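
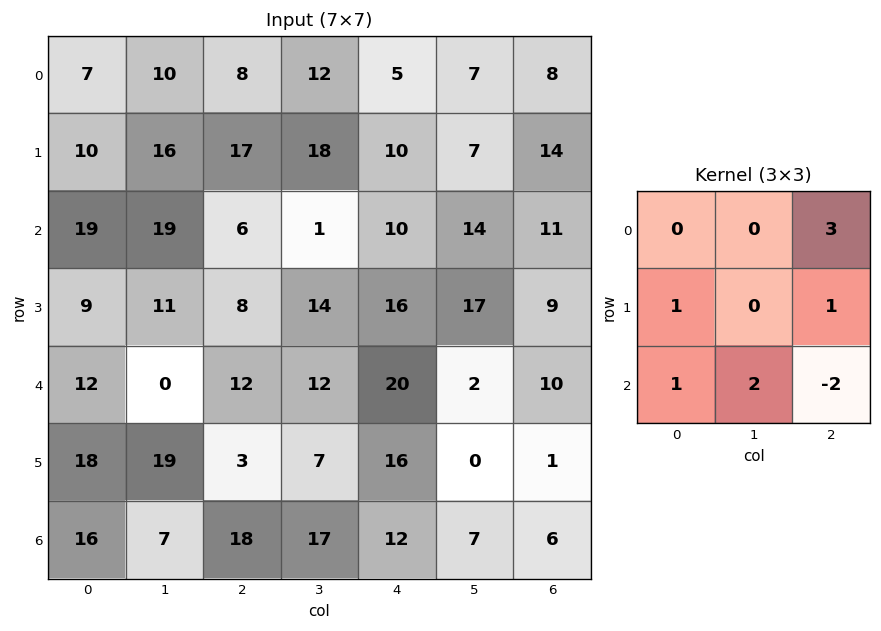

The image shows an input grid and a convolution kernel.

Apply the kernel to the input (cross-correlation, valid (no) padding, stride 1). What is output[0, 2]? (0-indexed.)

30

The receptive field on the input at this output position is [8 12 5 / 17 18 10 / 6 1 10]. Elementwise product with the kernel and sum: 5·3 + 17·1 + 10·1 + 6·1 + 1·2 + 10·-2.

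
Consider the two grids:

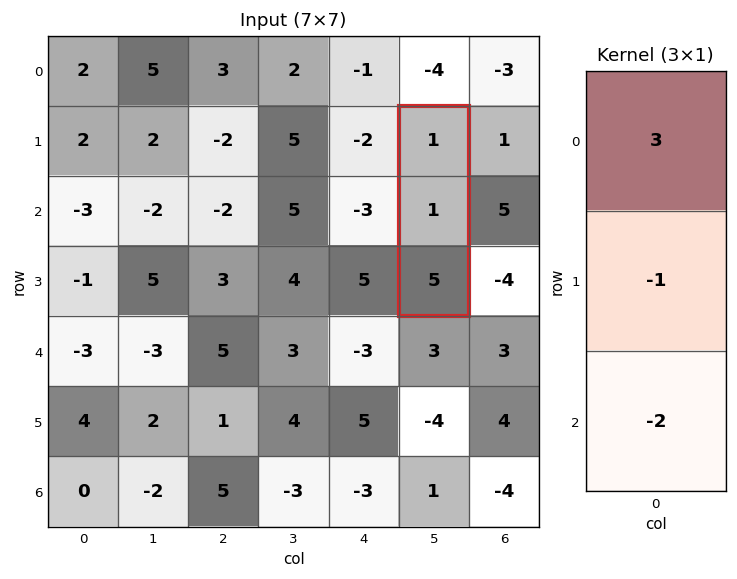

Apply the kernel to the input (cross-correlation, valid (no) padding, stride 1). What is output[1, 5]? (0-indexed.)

-8

The receptive field on the input at this output position is [1 / 1 / 5]. Elementwise product with the kernel and sum: 1·3 + 1·-1 + 5·-2.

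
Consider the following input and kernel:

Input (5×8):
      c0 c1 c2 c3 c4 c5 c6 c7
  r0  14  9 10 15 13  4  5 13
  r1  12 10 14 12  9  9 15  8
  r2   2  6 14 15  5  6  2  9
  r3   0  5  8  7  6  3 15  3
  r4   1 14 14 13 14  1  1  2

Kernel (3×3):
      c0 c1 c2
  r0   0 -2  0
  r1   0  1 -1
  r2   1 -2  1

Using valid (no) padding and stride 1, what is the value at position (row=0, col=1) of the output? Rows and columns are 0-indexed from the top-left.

-25

The receptive field on the input at this output position is [9 10 15 / 10 14 12 / 6 14 15]. Elementwise product with the kernel and sum: 10·-2 + 14·1 + 12·-1 + 6·1 + 14·-2 + 15·1.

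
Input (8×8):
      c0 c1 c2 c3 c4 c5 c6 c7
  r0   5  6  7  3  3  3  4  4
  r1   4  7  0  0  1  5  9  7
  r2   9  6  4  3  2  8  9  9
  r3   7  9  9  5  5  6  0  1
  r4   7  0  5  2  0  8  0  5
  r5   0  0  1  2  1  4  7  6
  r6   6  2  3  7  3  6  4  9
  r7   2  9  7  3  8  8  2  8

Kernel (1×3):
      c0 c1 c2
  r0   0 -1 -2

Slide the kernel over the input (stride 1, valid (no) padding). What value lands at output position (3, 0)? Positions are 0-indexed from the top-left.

The receptive field on the input at this output position is [7 9 9]. Elementwise product with the kernel and sum: 9·-1 + 9·-2.

-27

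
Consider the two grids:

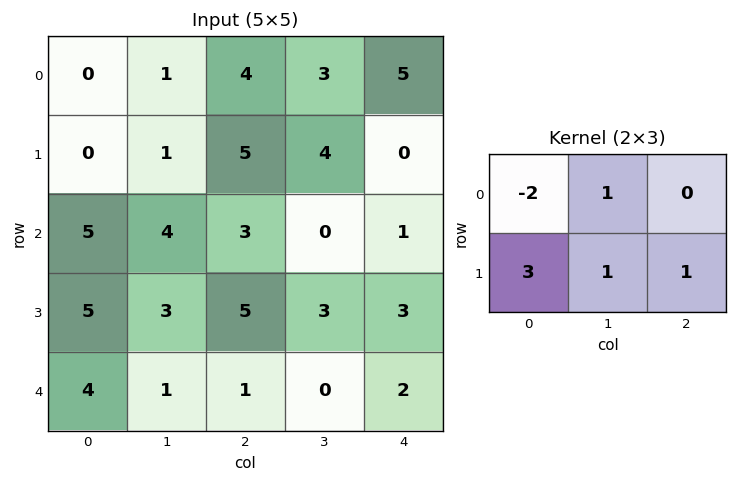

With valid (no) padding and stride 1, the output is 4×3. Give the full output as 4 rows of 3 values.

Output[0,0]: The receptive field on the input at this output position is [0 1 4 / 0 1 5]. Elementwise product with the kernel and sum: 0·-2 + 1·1 + 0·3 + 1·1 + 5·1.
Output[0,1]: The receptive field on the input at this output position is [1 4 3 / 1 5 4]. Elementwise product with the kernel and sum: 1·-2 + 4·1 + 1·3 + 5·1 + 4·1.

7 14 14
23 18 4
17 12 15
7 3 -2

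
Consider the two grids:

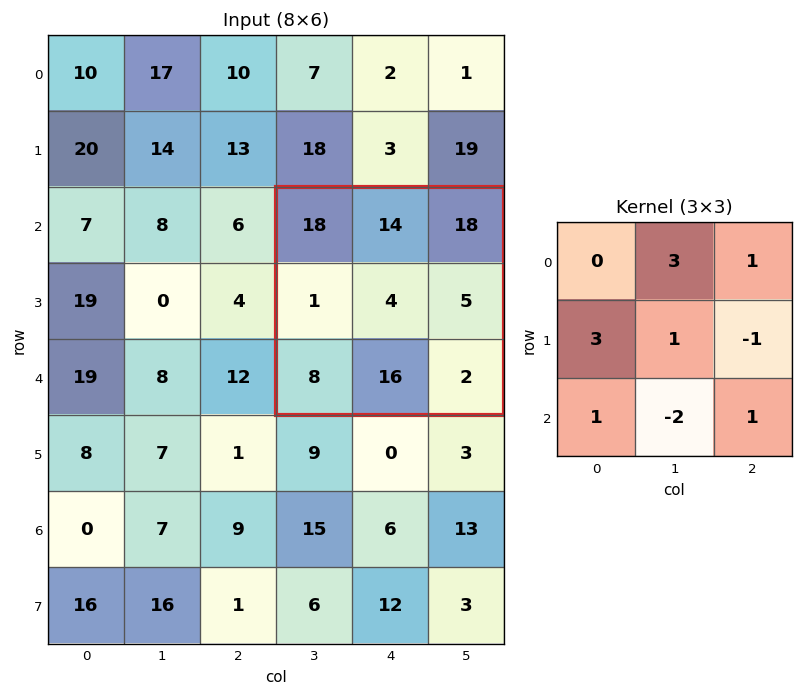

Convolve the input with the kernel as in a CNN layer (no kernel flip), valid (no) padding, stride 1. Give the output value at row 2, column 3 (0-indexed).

40

The receptive field on the input at this output position is [18 14 18 / 1 4 5 / 8 16 2]. Elementwise product with the kernel and sum: 14·3 + 18·1 + 1·3 + 4·1 + 5·-1 + 8·1 + 16·-2 + 2·1.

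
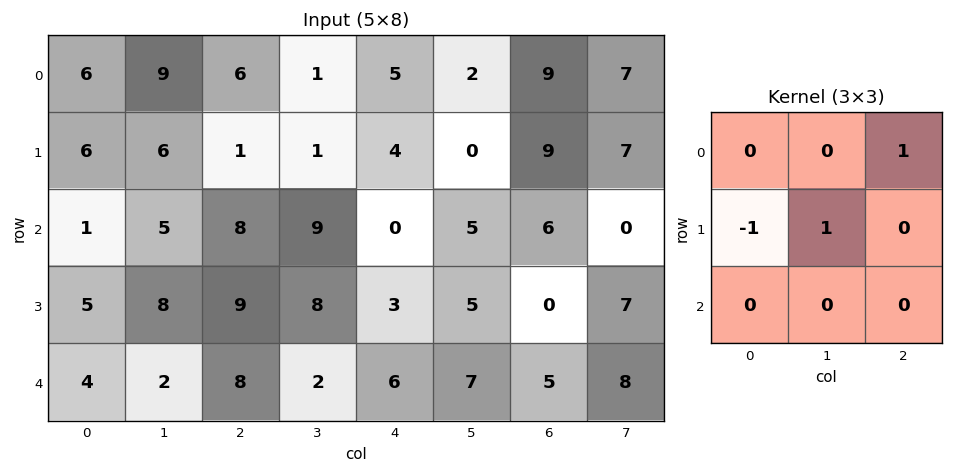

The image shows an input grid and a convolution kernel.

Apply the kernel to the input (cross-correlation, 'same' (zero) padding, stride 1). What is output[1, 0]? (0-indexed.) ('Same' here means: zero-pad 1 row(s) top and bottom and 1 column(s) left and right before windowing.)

The receptive field on the zero-padded input at this output position is [0 6 9 / 0 6 6 / 0 1 5]. Elementwise product with the kernel and sum: 9·1 + 0·-1 + 6·1.

15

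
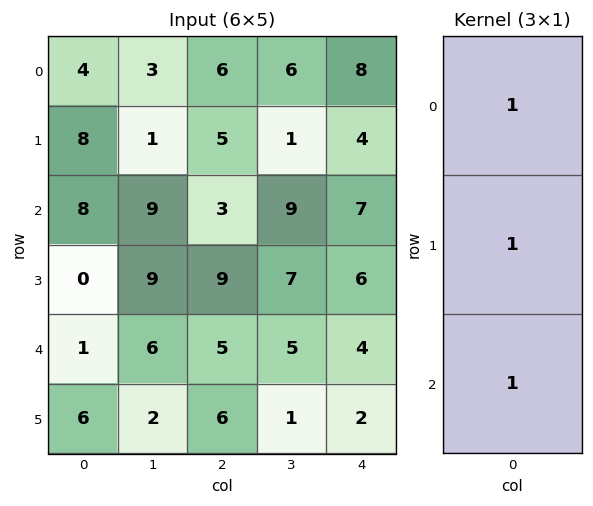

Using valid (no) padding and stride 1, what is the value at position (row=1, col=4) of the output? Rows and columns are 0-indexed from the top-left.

The receptive field on the input at this output position is [4 / 7 / 6]. Elementwise product with the kernel and sum: 4·1 + 7·1 + 6·1.

17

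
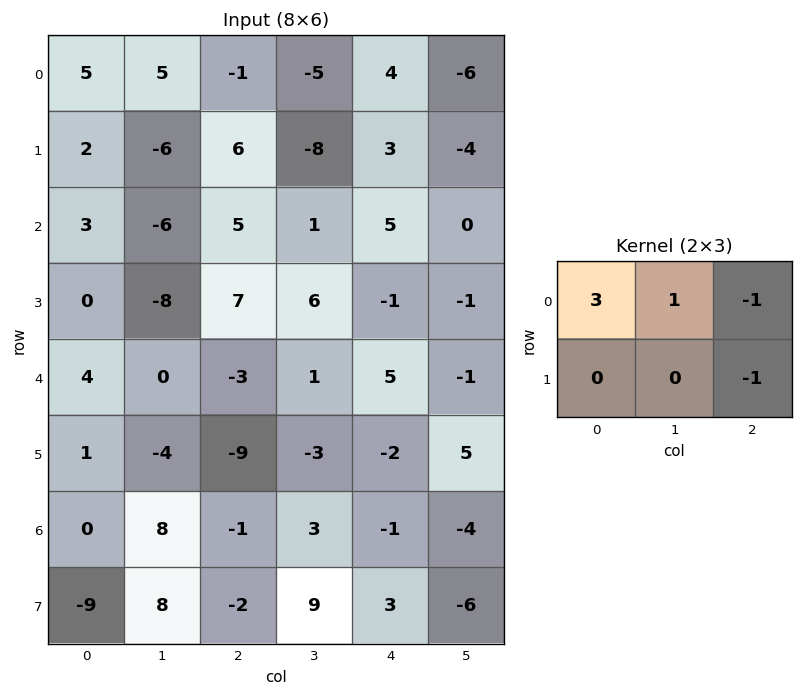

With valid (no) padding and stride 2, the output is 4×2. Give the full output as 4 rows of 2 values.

Output[0,0]: The receptive field on the input at this output position is [5 5 -1 / 2 -6 6]. Elementwise product with the kernel and sum: 5·3 + 5·1 + -1·-1 + 6·-1.

15 -15
-9 12
24 -11
11 -2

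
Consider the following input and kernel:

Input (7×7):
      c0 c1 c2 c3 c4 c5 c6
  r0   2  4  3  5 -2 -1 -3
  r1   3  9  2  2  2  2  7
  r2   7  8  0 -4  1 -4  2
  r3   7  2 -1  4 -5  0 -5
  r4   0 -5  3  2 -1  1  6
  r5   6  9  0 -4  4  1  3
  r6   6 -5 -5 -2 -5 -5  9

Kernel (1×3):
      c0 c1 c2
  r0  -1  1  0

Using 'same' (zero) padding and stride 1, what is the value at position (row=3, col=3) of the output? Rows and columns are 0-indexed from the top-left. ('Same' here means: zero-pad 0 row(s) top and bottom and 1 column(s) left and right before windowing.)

The receptive field on the zero-padded input at this output position is [-1 4 -5]. Elementwise product with the kernel and sum: -1·-1 + 4·1.

5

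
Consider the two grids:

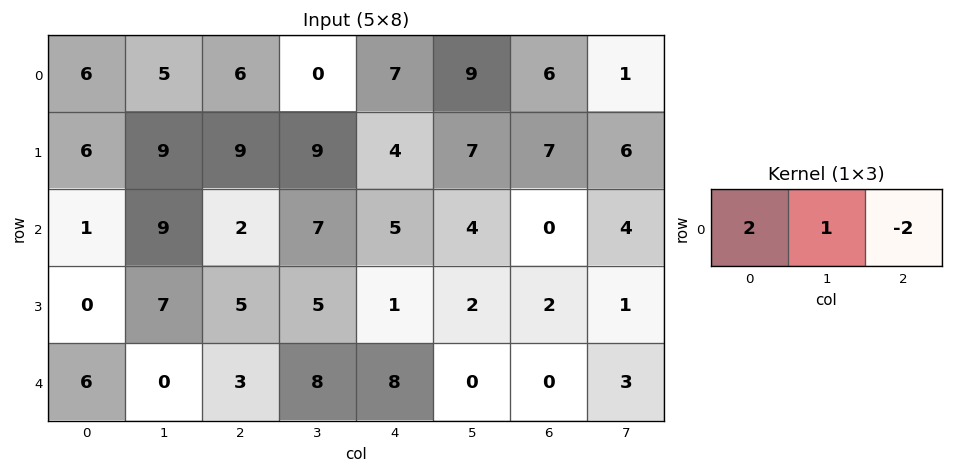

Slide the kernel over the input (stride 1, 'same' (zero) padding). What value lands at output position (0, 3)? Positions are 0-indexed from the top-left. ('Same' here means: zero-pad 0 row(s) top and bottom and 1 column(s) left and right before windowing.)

The receptive field on the zero-padded input at this output position is [6 0 7]. Elementwise product with the kernel and sum: 6·2 + 0·1 + 7·-2.

-2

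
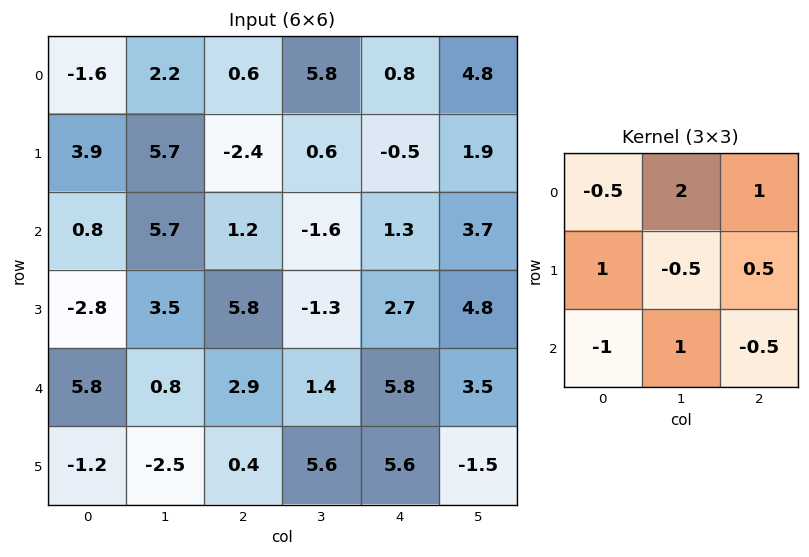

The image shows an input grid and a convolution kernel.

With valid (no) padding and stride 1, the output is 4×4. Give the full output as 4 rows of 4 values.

9.95 9.4 5.7 6.35
9 0.2 -3.9 1.8
4.1 -0.7 0.9 9.5
19.55 8.7 4.7 11.85

Output[0,0]: The receptive field on the input at this output position is [-1.6 2.2 0.6 / 3.9 5.7 -2.4 / 0.8 5.7 1.2]. Elementwise product with the kernel and sum: -1.6·-0.5 + 2.2·2 + 0.6·1 + 3.9·1 + 5.7·-0.5 + -2.4·0.5 + 0.8·-1 + 5.7·1 + 1.2·-0.5.
Output[0,1]: The receptive field on the input at this output position is [2.2 0.6 5.8 / 5.7 -2.4 0.6 / 5.7 1.2 -1.6]. Elementwise product with the kernel and sum: 2.2·-0.5 + 0.6·2 + 5.8·1 + 5.7·1 + -2.4·-0.5 + 0.6·0.5 + 5.7·-1 + 1.2·1 + -1.6·-0.5.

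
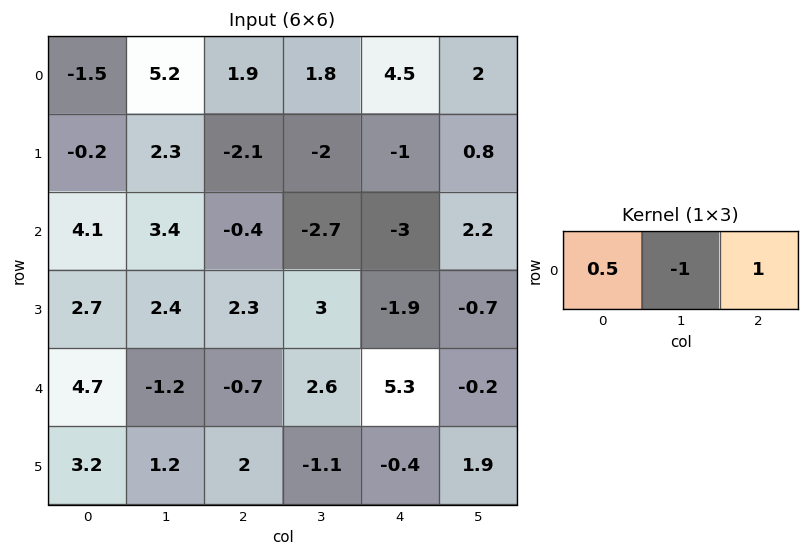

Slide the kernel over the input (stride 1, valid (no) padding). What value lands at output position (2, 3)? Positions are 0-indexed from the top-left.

The receptive field on the input at this output position is [-2.7 -3 2.2]. Elementwise product with the kernel and sum: -2.7·0.5 + -3·-1 + 2.2·1.

3.85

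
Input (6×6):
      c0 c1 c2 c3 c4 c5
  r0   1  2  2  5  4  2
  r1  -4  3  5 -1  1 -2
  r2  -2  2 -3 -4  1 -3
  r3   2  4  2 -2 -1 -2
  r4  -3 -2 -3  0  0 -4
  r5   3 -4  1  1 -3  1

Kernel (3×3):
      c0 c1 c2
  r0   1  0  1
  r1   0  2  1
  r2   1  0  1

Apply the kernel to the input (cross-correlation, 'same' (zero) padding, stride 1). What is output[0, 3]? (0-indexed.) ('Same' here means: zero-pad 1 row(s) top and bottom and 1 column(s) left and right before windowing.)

20

The receptive field on the zero-padded input at this output position is [0 0 0 / 2 5 4 / 5 -1 1]. Elementwise product with the kernel and sum: 0·1 + 0·1 + 5·2 + 4·1 + 5·1 + 1·1.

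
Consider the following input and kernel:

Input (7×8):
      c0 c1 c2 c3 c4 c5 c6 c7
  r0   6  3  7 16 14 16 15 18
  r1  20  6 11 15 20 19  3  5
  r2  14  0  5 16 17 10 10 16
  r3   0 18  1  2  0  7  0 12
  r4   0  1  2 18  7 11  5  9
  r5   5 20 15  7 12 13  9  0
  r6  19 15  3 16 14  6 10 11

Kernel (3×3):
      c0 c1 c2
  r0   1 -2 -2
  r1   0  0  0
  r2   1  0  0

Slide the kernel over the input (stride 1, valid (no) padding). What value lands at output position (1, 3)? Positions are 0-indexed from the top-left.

-61

The receptive field on the input at this output position is [15 20 19 / 16 17 10 / 2 0 7]. Elementwise product with the kernel and sum: 15·1 + 20·-2 + 19·-2 + 2·1.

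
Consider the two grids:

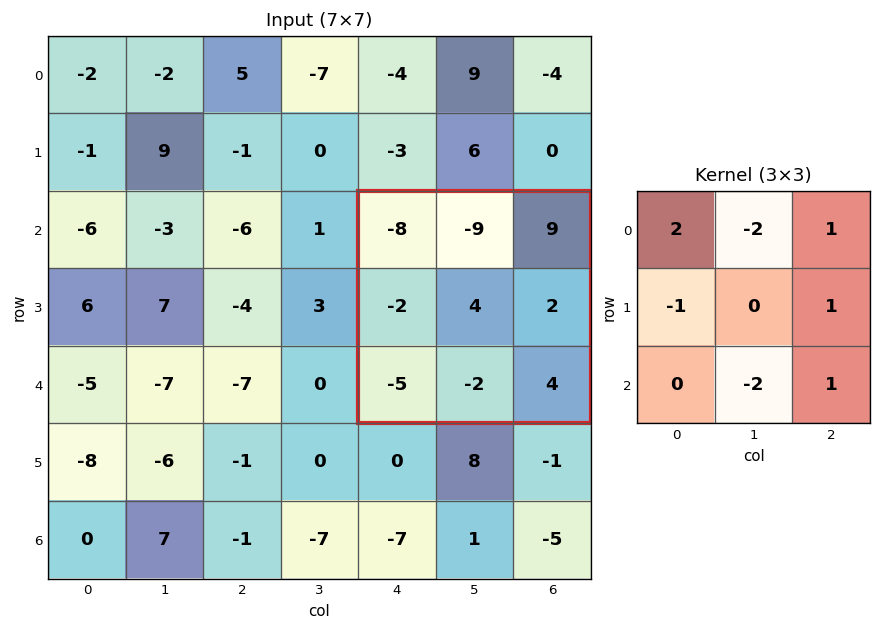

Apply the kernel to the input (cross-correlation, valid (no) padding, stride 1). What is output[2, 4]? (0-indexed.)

23

The receptive field on the input at this output position is [-8 -9 9 / -2 4 2 / -5 -2 4]. Elementwise product with the kernel and sum: -8·2 + -9·-2 + 9·1 + -2·-1 + 2·1 + -2·-2 + 4·1.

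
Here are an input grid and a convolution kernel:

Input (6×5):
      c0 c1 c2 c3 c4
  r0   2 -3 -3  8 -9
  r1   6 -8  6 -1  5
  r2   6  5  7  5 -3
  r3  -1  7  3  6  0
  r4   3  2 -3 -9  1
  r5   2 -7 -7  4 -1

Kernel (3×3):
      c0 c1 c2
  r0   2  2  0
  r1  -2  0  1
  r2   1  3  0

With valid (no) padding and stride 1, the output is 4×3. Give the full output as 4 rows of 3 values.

13 29 25
11 7 14
36 9 -12
-16 -21 30

Output[0,0]: The receptive field on the input at this output position is [2 -3 -3 / 6 -8 6 / 6 5 7]. Elementwise product with the kernel and sum: 2·2 + -3·2 + 6·-2 + 6·1 + 6·1 + 5·3.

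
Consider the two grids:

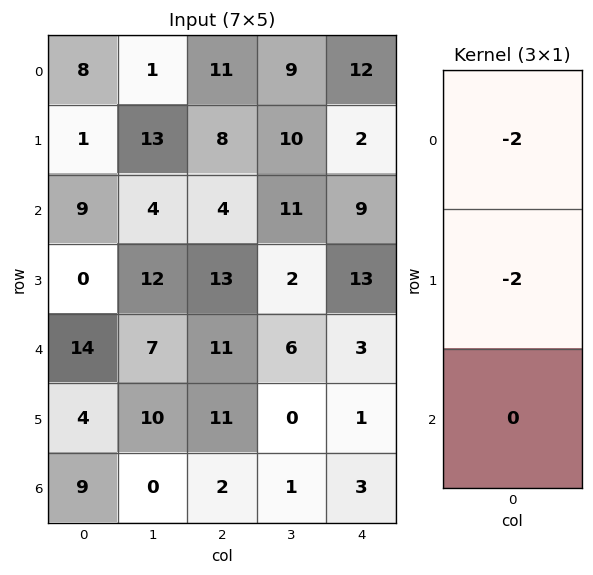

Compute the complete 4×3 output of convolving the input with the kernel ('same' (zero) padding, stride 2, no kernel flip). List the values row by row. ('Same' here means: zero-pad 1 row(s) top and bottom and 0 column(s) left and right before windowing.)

Output[0,0]: The receptive field on the zero-padded input at this output position is [0 / 8 / 1]. Elementwise product with the kernel and sum: 0·-2 + 8·-2.

-16 -22 -24
-20 -24 -22
-28 -48 -32
-26 -26 -8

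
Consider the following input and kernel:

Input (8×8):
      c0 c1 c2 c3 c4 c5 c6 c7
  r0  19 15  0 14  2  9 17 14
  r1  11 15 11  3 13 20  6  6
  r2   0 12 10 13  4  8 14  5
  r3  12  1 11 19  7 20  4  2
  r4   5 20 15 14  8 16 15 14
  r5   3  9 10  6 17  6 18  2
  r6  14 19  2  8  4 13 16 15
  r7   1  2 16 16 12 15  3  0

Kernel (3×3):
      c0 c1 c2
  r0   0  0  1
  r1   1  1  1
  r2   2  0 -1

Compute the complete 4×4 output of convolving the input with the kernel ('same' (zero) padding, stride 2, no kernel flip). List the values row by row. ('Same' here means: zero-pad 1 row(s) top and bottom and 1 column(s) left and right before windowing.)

19 56 11 74
26 21 63 71
17 80 64 57
40 23 48 76

Output[0,0]: The receptive field on the zero-padded input at this output position is [0 0 0 / 0 19 15 / 0 11 15]. Elementwise product with the kernel and sum: 0·1 + 0·1 + 19·1 + 15·1 + 0·2 + 15·-1.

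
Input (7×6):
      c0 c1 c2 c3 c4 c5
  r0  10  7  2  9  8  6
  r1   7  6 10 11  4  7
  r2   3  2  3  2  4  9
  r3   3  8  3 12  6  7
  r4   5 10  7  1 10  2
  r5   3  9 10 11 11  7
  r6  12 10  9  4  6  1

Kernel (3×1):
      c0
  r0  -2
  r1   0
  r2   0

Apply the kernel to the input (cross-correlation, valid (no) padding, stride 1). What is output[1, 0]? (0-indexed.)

The receptive field on the input at this output position is [7 / 3 / 3]. Elementwise product with the kernel and sum: 7·-2.

-14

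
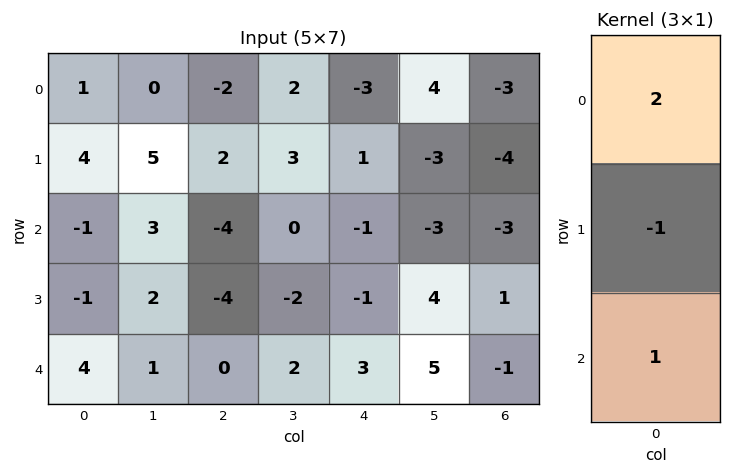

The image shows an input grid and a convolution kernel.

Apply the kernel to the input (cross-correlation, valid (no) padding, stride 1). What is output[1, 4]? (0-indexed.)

2

The receptive field on the input at this output position is [1 / -1 / -1]. Elementwise product with the kernel and sum: 1·2 + -1·-1 + -1·1.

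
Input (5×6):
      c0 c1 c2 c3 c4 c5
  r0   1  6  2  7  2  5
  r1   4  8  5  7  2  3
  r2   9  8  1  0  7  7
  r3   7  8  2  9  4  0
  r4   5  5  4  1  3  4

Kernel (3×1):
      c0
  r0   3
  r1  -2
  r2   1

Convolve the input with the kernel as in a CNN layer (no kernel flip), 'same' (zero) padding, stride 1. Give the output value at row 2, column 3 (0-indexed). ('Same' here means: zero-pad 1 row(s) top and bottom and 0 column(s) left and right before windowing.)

30

The receptive field on the zero-padded input at this output position is [7 / 0 / 9]. Elementwise product with the kernel and sum: 7·3 + 0·-2 + 9·1.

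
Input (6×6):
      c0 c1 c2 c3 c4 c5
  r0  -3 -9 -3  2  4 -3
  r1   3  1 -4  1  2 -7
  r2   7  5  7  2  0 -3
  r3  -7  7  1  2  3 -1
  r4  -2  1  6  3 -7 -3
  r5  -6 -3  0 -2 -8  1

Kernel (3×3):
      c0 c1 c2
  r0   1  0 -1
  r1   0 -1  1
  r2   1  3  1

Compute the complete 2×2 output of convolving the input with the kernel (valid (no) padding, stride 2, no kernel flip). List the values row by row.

24 7
1 16

Output[0,0]: The receptive field on the input at this output position is [-3 -9 -3 / 3 1 -4 / 7 5 7]. Elementwise product with the kernel and sum: -3·1 + -3·-1 + 1·-1 + -4·1 + 7·1 + 5·3 + 7·1.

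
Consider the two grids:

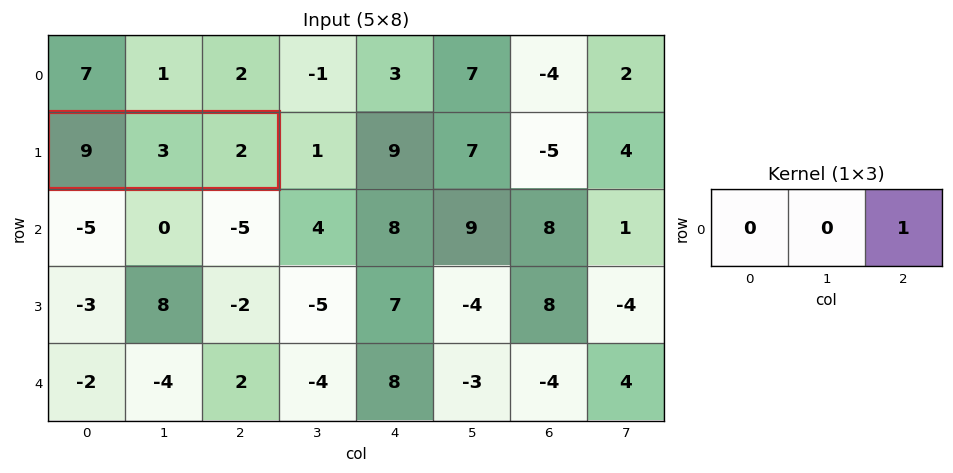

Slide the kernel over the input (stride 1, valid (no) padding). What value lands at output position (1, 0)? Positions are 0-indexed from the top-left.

The receptive field on the input at this output position is [9 3 2]. Elementwise product with the kernel and sum: 2·1.

2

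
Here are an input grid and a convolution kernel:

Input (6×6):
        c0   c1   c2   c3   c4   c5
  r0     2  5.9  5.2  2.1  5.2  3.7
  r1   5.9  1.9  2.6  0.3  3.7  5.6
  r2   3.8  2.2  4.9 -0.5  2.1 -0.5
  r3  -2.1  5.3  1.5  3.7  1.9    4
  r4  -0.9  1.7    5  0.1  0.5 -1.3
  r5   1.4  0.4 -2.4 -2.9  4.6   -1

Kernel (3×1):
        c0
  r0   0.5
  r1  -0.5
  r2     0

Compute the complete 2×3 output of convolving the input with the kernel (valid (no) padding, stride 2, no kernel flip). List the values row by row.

-1.95 1.3 0.75
2.95 1.7 0.1

Output[0,0]: The receptive field on the input at this output position is [2 / 5.9 / 3.8]. Elementwise product with the kernel and sum: 2·0.5 + 5.9·-0.5.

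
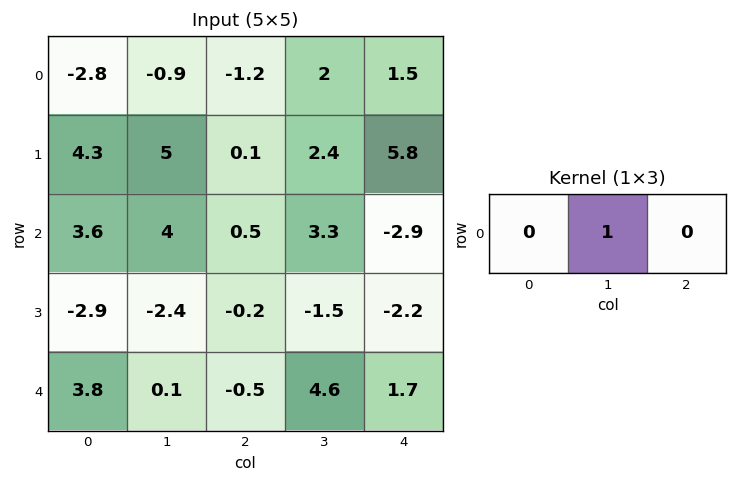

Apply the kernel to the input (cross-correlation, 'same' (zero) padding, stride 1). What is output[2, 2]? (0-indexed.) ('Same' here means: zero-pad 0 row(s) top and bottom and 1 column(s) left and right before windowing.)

0.5

The receptive field on the zero-padded input at this output position is [4 0.5 3.3]. Elementwise product with the kernel and sum: 0.5·1.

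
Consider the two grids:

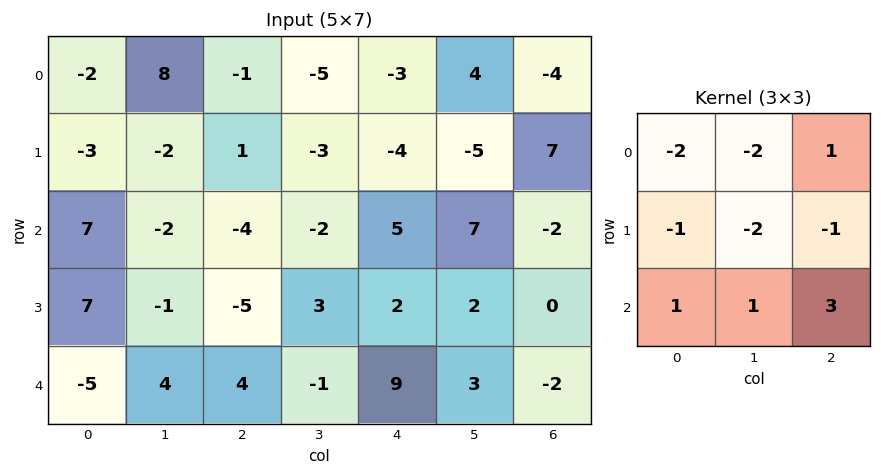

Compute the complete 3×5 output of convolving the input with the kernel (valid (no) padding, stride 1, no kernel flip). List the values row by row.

Output[0,0]: The receptive field on the input at this output position is [-2 8 -1 / -3 -2 1 / 7 -2 -4]. Elementwise product with the kernel and sum: -2·-2 + 8·-2 + -1·1 + -3·-1 + -2·-2 + 1·-1 + 7·1 + -2·1 + -4·3.

-14 -28 27 60 7
3 14 7 5 12
-3 23 44 9 -26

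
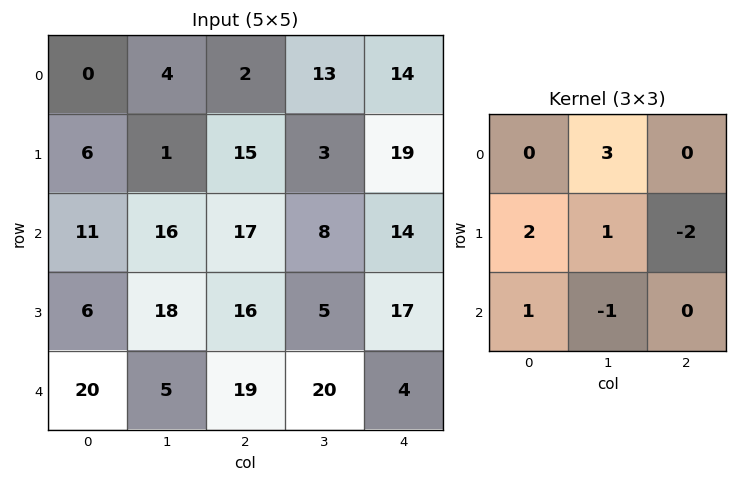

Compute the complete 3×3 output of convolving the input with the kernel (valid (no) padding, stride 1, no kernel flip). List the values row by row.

-10 16 43
-5 80 34
61 79 26

Output[0,0]: The receptive field on the input at this output position is [0 4 2 / 6 1 15 / 11 16 17]. Elementwise product with the kernel and sum: 4·3 + 6·2 + 1·1 + 15·-2 + 11·1 + 16·-1.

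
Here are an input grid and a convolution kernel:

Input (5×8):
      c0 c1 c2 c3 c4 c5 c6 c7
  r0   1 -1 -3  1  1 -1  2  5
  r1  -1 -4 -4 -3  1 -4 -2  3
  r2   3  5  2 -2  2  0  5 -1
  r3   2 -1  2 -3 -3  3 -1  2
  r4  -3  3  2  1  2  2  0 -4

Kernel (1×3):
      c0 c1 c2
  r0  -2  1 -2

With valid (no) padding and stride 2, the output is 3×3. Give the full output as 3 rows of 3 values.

3 5 -7
-5 -10 -14
5 -7 -2

Output[0,0]: The receptive field on the input at this output position is [1 -1 -3]. Elementwise product with the kernel and sum: 1·-2 + -1·1 + -3·-2.
Output[0,1]: The receptive field on the input at this output position is [-3 1 1]. Elementwise product with the kernel and sum: -3·-2 + 1·1 + 1·-2.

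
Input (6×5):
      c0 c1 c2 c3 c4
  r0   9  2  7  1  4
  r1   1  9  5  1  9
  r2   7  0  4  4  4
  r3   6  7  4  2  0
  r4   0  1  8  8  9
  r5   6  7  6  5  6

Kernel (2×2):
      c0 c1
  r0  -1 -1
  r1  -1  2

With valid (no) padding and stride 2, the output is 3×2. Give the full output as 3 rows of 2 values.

Output[0,0]: The receptive field on the input at this output position is [9 2 / 1 9]. Elementwise product with the kernel and sum: 9·-1 + 2·-1 + 1·-1 + 9·2.
Output[0,1]: The receptive field on the input at this output position is [7 1 / 5 1]. Elementwise product with the kernel and sum: 7·-1 + 1·-1 + 5·-1 + 1·2.

6 -11
1 -8
7 -12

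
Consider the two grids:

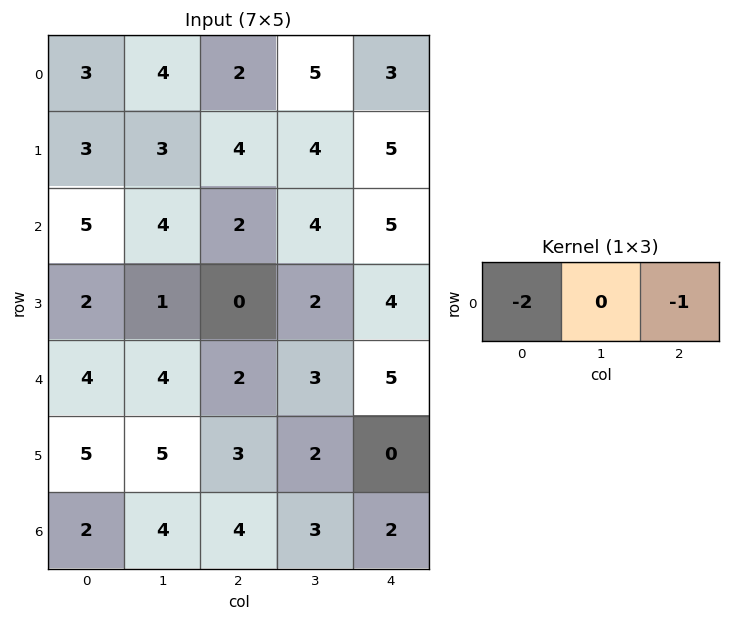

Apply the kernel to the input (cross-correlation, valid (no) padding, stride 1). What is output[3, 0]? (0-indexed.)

-4

The receptive field on the input at this output position is [2 1 0]. Elementwise product with the kernel and sum: 2·-2 + 0·-1.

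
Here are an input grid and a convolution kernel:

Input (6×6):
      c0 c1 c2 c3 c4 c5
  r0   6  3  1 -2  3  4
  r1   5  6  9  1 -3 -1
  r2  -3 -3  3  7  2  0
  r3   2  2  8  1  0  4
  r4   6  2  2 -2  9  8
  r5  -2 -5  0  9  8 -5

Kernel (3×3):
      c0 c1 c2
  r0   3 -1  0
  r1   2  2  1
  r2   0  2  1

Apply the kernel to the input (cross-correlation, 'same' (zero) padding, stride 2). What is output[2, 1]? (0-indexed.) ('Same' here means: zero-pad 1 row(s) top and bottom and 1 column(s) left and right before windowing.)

The receptive field on the zero-padded input at this output position is [2 8 1 / 2 2 -2 / -5 0 9]. Elementwise product with the kernel and sum: 2·3 + 8·-1 + 2·2 + 2·2 + -2·1 + 0·2 + 9·1.

13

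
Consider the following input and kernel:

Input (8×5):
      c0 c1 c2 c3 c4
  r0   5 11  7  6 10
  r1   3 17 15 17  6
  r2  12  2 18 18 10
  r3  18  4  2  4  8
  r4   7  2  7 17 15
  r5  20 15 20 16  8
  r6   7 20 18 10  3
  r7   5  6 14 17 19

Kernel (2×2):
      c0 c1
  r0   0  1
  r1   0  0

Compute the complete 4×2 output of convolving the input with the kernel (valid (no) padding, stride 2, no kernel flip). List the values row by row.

11 6
2 18
2 17
20 10

Output[0,0]: The receptive field on the input at this output position is [5 11 / 3 17]. Elementwise product with the kernel and sum: 11·1.
Output[0,1]: The receptive field on the input at this output position is [7 6 / 15 17]. Elementwise product with the kernel and sum: 6·1.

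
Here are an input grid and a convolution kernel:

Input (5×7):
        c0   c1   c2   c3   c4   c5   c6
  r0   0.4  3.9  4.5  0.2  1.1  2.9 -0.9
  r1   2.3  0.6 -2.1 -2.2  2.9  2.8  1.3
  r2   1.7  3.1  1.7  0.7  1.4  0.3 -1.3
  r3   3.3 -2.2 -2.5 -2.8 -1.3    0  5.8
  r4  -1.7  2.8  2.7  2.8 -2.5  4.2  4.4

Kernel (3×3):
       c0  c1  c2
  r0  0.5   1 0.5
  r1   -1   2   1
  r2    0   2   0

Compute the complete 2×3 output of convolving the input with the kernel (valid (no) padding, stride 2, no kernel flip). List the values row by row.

9.35 5 7.6
0.2 3.45 15.85

Output[0,0]: The receptive field on the input at this output position is [0.4 3.9 4.5 / 2.3 0.6 -2.1 / 1.7 3.1 1.7]. Elementwise product with the kernel and sum: 0.4·0.5 + 3.9·1 + 4.5·0.5 + 2.3·-1 + 0.6·2 + -2.1·1 + 3.1·2.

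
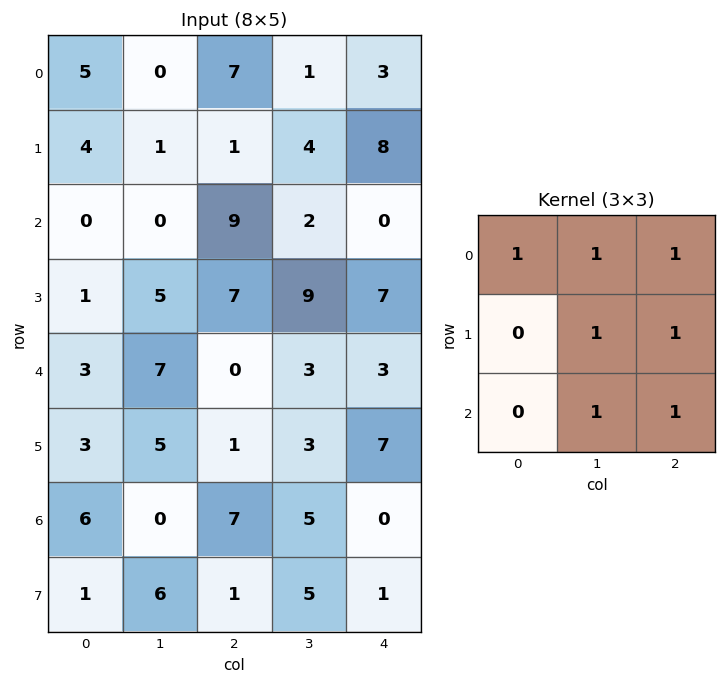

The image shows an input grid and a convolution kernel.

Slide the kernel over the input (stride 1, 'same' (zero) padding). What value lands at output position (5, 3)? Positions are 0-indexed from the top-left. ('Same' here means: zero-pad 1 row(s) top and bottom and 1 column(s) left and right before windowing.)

21

The receptive field on the zero-padded input at this output position is [0 3 3 / 1 3 7 / 7 5 0]. Elementwise product with the kernel and sum: 0·1 + 3·1 + 3·1 + 3·1 + 7·1 + 5·1 + 0·1.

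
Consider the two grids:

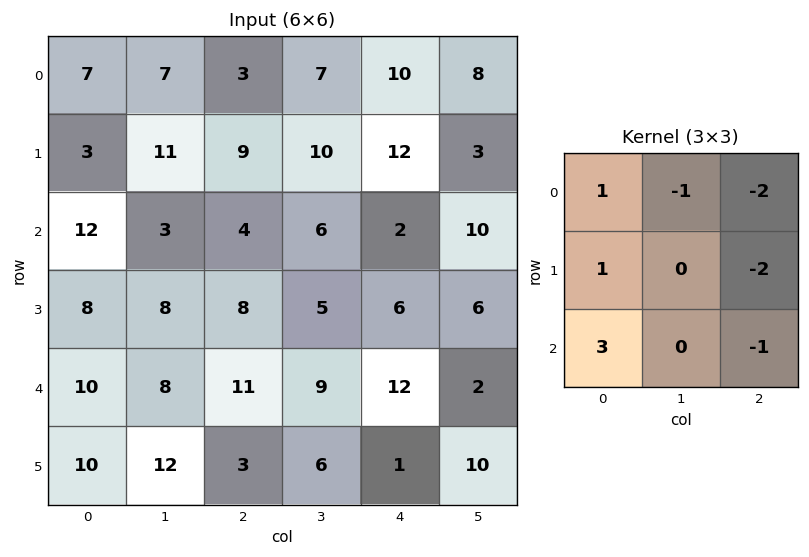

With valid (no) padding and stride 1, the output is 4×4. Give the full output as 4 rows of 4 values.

Output[0,0]: The receptive field on the input at this output position is [7 7 3 / 3 11 9 / 12 3 4]. Elementwise product with the kernel and sum: 7·1 + 7·-1 + 3·-2 + 3·1 + 9·-2 + 12·3 + 4·-1.
Output[0,1]: The receptive field on the input at this output position is [7 3 7 / 11 9 10 / 3 4 6]. Elementwise product with the kernel and sum: 7·1 + 3·-1 + 7·-2 + 11·1 + 10·-2 + 3·3 + 6·-1.

11 -16 -29 -7
-6 -8 -7 -13
12 0 11 2
-1 10 -14 0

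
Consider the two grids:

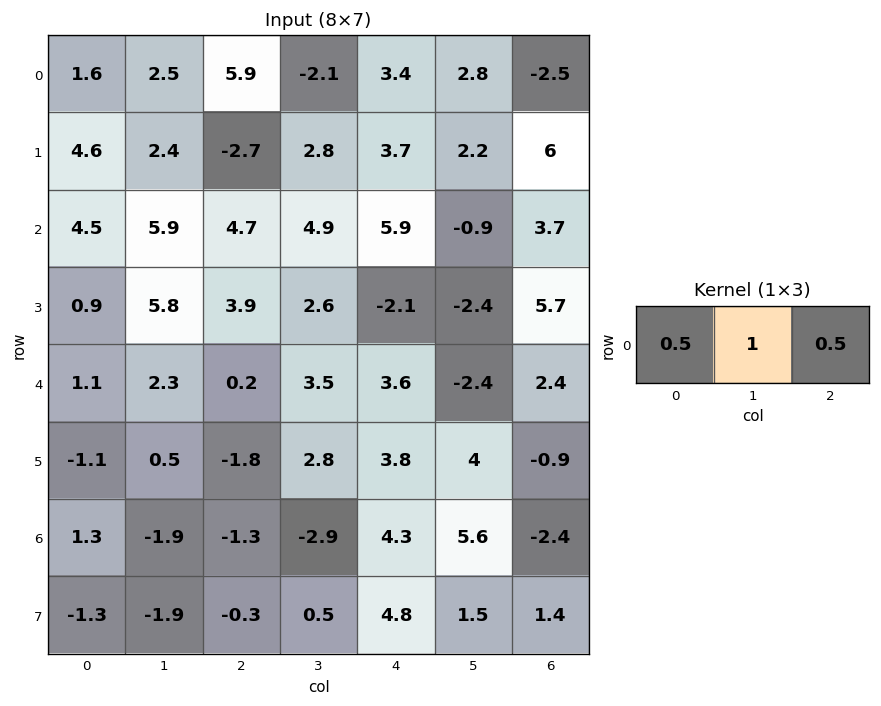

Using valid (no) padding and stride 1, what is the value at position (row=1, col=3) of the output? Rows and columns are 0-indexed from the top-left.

The receptive field on the input at this output position is [2.8 3.7 2.2]. Elementwise product with the kernel and sum: 2.8·0.5 + 3.7·1 + 2.2·0.5.

6.2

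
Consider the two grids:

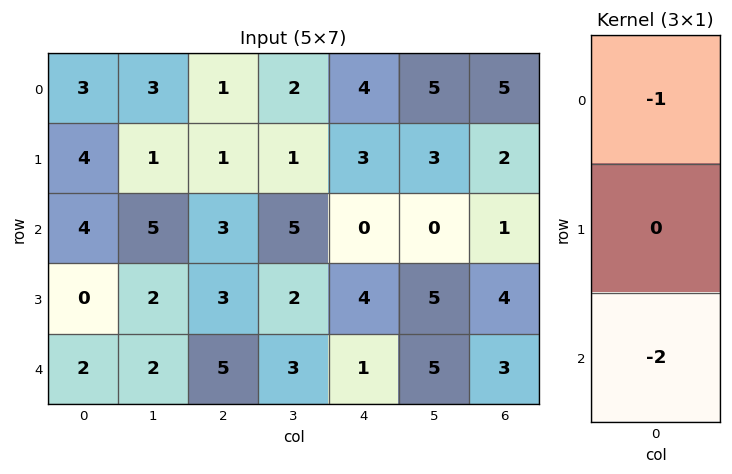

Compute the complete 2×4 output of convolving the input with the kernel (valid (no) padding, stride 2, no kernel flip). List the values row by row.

Output[0,0]: The receptive field on the input at this output position is [3 / 4 / 4]. Elementwise product with the kernel and sum: 3·-1 + 4·-2.
Output[0,1]: The receptive field on the input at this output position is [1 / 1 / 3]. Elementwise product with the kernel and sum: 1·-1 + 3·-2.

-11 -7 -4 -7
-8 -13 -2 -7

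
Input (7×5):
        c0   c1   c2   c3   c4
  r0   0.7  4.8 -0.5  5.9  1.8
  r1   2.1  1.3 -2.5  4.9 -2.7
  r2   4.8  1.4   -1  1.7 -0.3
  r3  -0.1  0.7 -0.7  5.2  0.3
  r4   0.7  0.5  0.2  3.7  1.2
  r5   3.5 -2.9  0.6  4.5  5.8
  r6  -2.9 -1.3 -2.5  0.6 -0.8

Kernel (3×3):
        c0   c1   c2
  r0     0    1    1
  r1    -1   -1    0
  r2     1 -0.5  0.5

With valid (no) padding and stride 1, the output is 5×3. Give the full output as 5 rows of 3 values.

4.5 9.35 3.3
-8.2 5.65 -1.65
0.35 2.95 -4.15
4.05 2.85 2.85
-3.4 6.45 -3.4

Output[0,0]: The receptive field on the input at this output position is [0.7 4.8 -0.5 / 2.1 1.3 -2.5 / 4.8 1.4 -1]. Elementwise product with the kernel and sum: 4.8·1 + -0.5·1 + 2.1·-1 + 1.3·-1 + 4.8·1 + 1.4·-0.5 + -1·0.5.
Output[0,1]: The receptive field on the input at this output position is [4.8 -0.5 5.9 / 1.3 -2.5 4.9 / 1.4 -1 1.7]. Elementwise product with the kernel and sum: -0.5·1 + 5.9·1 + 1.3·-1 + -2.5·-1 + 1.4·1 + -1·-0.5 + 1.7·0.5.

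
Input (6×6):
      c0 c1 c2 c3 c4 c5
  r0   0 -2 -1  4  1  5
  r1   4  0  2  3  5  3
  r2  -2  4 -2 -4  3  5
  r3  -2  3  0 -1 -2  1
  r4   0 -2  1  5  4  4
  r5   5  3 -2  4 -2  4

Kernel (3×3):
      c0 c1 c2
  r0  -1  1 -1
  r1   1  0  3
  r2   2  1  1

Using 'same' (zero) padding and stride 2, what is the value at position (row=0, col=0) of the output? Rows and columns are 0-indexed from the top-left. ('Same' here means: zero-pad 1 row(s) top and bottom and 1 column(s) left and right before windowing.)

-2

The receptive field on the zero-padded input at this output position is [0 0 0 / 0 0 -2 / 0 4 0]. Elementwise product with the kernel and sum: 0·-1 + 0·1 + 0·-1 + 0·1 + -2·3 + 0·2 + 4·1 + 0·1.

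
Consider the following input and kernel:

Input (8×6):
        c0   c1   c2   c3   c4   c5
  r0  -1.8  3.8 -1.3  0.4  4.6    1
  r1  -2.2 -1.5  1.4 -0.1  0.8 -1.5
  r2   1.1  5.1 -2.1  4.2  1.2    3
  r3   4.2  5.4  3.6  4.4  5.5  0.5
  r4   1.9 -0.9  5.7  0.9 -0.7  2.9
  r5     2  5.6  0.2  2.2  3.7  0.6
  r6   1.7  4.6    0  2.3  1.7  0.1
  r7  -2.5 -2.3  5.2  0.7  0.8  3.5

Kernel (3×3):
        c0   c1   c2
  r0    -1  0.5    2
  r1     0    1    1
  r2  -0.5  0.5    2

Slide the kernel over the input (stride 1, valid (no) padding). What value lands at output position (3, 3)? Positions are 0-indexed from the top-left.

The receptive field on the input at this output position is [4.4 5.5 0.5 / 0.9 -0.7 2.9 / 2.2 3.7 0.6]. Elementwise product with the kernel and sum: 4.4·-1 + 5.5·0.5 + 0.5·2 + -0.7·1 + 2.9·1 + 2.2·-0.5 + 3.7·0.5 + 0.6·2.

3.5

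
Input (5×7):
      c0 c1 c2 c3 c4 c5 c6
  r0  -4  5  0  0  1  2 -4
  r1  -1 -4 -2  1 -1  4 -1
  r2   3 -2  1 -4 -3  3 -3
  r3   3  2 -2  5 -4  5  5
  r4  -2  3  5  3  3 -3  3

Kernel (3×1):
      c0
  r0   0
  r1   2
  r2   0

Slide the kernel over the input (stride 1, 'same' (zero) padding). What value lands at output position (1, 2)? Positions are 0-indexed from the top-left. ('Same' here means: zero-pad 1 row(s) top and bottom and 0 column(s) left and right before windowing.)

-4

The receptive field on the zero-padded input at this output position is [0 / -2 / 1]. Elementwise product with the kernel and sum: -2·2.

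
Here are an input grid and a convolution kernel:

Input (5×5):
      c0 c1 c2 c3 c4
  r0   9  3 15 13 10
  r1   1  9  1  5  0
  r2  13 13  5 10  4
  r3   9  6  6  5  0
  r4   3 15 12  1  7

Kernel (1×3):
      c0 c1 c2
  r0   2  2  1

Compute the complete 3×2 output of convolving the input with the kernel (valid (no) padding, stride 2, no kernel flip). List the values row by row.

39 66
57 34
48 33

Output[0,0]: The receptive field on the input at this output position is [9 3 15]. Elementwise product with the kernel and sum: 9·2 + 3·2 + 15·1.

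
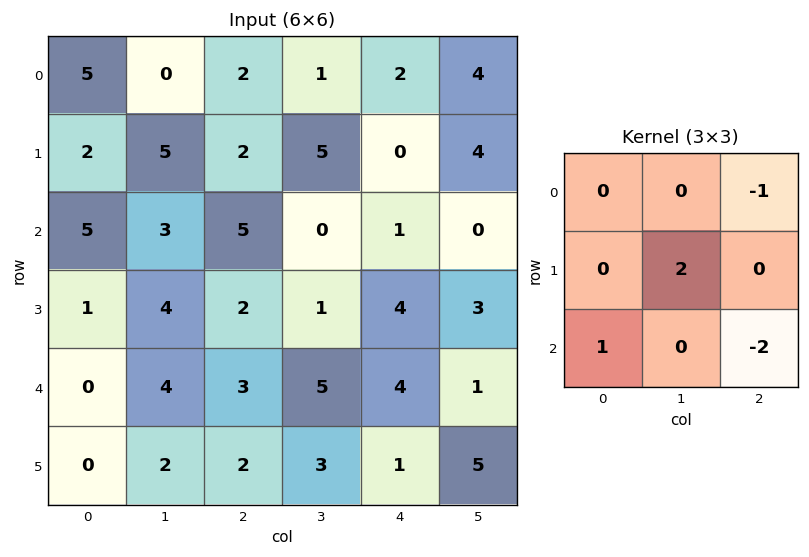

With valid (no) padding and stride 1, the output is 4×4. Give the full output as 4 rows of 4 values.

Output[0,0]: The receptive field on the input at this output position is [5 0 2 / 2 5 2 / 5 3 5]. Elementwise product with the kernel and sum: 2·-1 + 5·2 + 5·1 + 5·-2.

3 6 11 -4
1 7 -6 -7
-3 -2 -4 11
2 1 6 -2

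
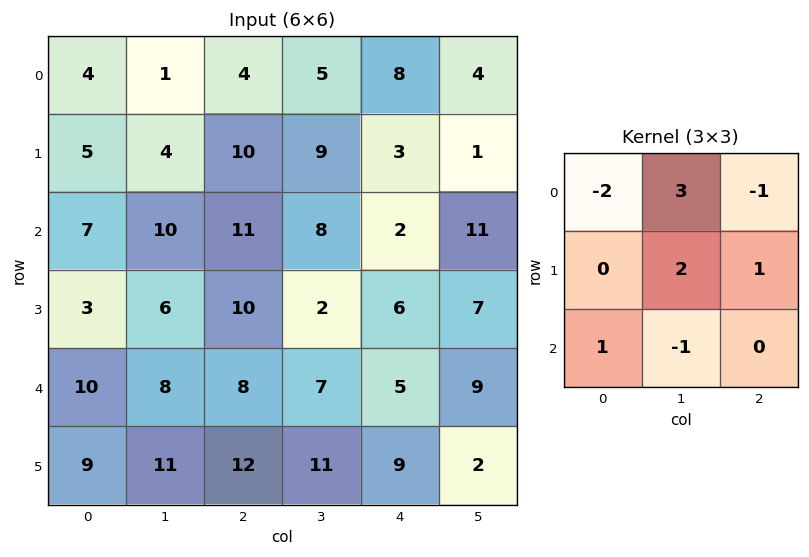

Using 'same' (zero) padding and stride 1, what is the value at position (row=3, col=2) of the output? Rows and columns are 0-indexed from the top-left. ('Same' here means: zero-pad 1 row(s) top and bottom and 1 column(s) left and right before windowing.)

27

The receptive field on the zero-padded input at this output position is [10 11 8 / 6 10 2 / 8 8 7]. Elementwise product with the kernel and sum: 10·-2 + 11·3 + 8·-1 + 10·2 + 2·1 + 8·1 + 8·-1.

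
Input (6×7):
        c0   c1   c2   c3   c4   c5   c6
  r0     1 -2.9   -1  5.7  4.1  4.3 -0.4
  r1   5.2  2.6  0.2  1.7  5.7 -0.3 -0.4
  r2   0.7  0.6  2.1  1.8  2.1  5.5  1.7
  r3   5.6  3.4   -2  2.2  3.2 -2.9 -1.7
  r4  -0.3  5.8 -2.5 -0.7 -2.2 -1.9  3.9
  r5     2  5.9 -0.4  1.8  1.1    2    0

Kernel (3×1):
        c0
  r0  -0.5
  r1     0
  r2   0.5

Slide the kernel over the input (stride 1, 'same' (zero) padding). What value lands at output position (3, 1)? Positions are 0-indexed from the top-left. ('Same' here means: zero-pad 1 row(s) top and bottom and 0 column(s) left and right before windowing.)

The receptive field on the zero-padded input at this output position is [0.6 / 3.4 / 5.8]. Elementwise product with the kernel and sum: 0.6·-0.5 + 5.8·0.5.

2.6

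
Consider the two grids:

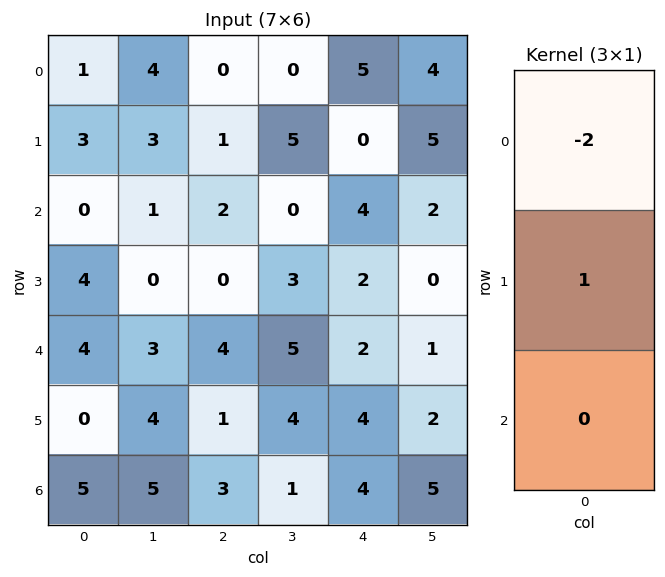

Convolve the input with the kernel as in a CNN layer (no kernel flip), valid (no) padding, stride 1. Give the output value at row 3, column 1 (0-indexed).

The receptive field on the input at this output position is [0 / 3 / 4]. Elementwise product with the kernel and sum: 0·-2 + 3·1.

3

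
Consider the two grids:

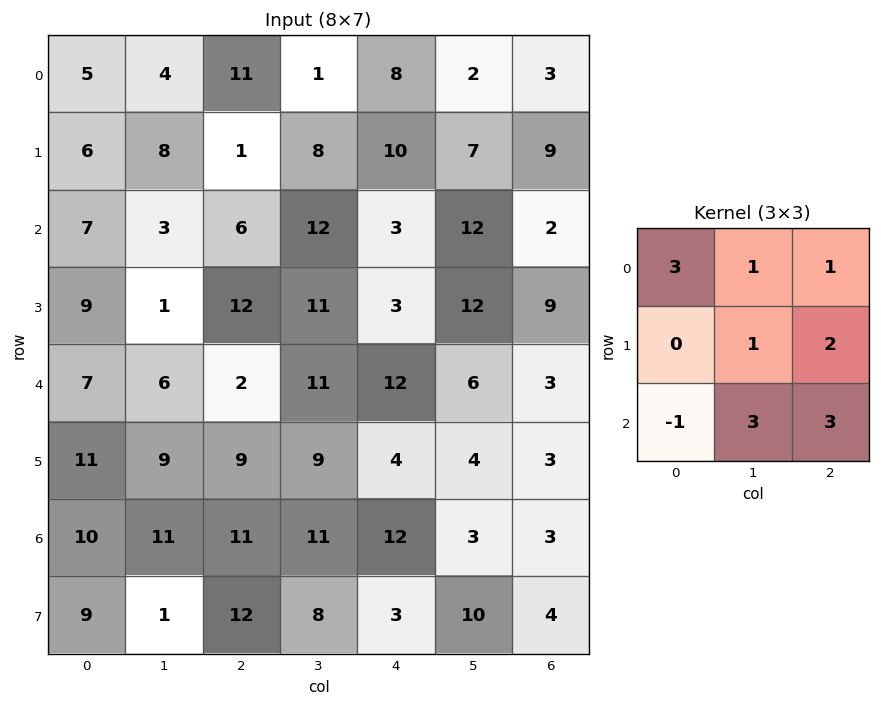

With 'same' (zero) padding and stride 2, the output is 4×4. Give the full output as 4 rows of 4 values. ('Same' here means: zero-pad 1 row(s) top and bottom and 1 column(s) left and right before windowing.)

Output[0,0]: The receptive field on the zero-padded input at this output position is [0 0 0 / 0 5 4 / 0 6 8]. Elementwise product with the kernel and sum: 0·3 + 0·1 + 0·1 + 5·1 + 4·2 + 0·-1 + 6·3 + 8·3.

55 32 55 23
57 131 102 47
89 95 87 53
82 137 84 20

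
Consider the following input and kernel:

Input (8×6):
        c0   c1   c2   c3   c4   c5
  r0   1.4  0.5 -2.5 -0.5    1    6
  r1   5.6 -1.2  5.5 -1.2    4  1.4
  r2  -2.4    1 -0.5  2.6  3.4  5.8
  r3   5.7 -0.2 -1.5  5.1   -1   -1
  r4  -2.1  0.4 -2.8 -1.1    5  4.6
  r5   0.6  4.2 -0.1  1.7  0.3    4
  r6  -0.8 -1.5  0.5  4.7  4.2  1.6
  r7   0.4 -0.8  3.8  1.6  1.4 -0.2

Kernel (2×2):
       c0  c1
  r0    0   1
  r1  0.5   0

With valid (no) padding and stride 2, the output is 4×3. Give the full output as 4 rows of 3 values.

Output[0,0]: The receptive field on the input at this output position is [1.4 0.5 / 5.6 -1.2]. Elementwise product with the kernel and sum: 0.5·1 + 5.6·0.5.
Output[0,1]: The receptive field on the input at this output position is [-2.5 -0.5 / 5.5 -1.2]. Elementwise product with the kernel and sum: -0.5·1 + 5.5·0.5.

3.3 2.25 8
3.85 1.85 5.3
0.7 -1.15 4.75
-1.3 6.6 2.3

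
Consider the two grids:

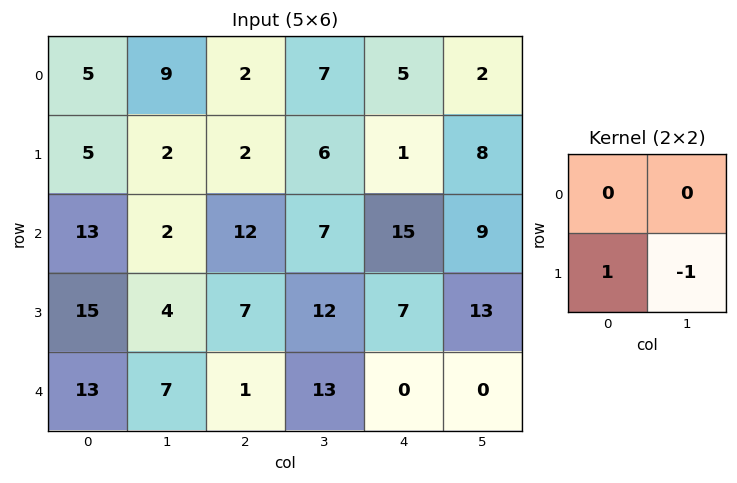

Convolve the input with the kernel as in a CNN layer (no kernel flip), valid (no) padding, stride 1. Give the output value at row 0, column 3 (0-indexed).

5

The receptive field on the input at this output position is [7 5 / 6 1]. Elementwise product with the kernel and sum: 6·1 + 1·-1.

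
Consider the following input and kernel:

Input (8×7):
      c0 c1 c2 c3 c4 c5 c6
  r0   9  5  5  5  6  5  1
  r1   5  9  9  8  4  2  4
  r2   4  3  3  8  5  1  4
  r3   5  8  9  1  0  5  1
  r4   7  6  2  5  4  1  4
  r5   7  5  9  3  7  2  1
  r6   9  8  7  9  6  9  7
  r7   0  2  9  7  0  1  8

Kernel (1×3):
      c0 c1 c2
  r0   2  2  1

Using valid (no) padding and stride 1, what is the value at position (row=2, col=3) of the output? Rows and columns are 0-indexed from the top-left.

27

The receptive field on the input at this output position is [8 5 1]. Elementwise product with the kernel and sum: 8·2 + 5·2 + 1·1.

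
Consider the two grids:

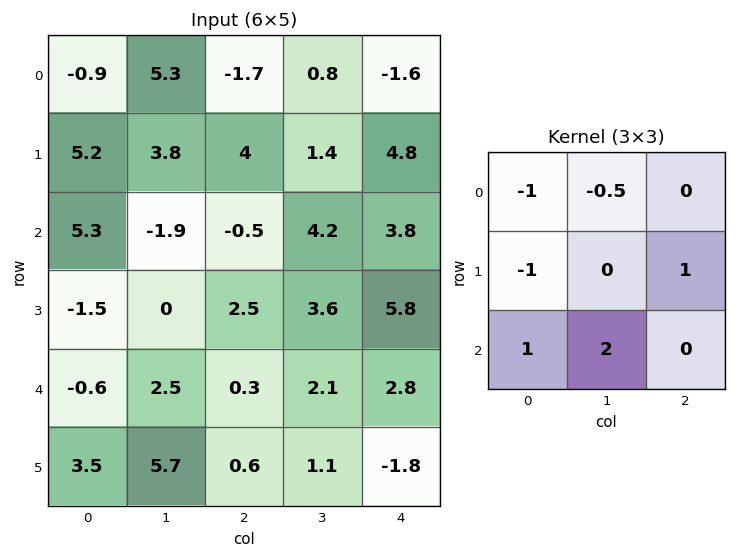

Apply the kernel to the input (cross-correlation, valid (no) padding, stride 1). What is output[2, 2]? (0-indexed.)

The receptive field on the input at this output position is [-0.5 4.2 3.8 / 2.5 3.6 5.8 / 0.3 2.1 2.8]. Elementwise product with the kernel and sum: -0.5·-1 + 4.2·-0.5 + 2.5·-1 + 5.8·1 + 0.3·1 + 2.1·2.

6.2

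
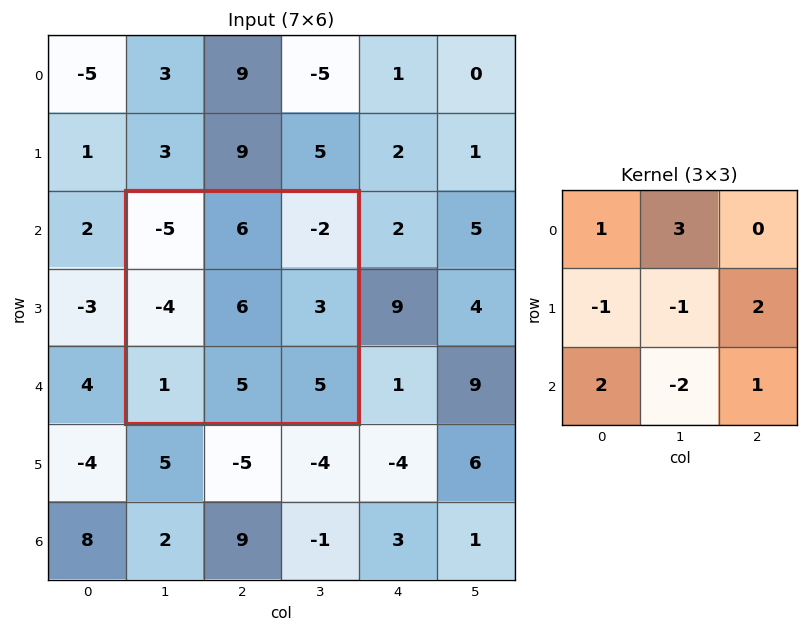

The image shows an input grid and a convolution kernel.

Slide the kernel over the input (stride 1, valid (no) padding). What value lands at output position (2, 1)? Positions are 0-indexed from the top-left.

14

The receptive field on the input at this output position is [-5 6 -2 / -4 6 3 / 1 5 5]. Elementwise product with the kernel and sum: -5·1 + 6·3 + -4·-1 + 6·-1 + 3·2 + 1·2 + 5·-2 + 5·1.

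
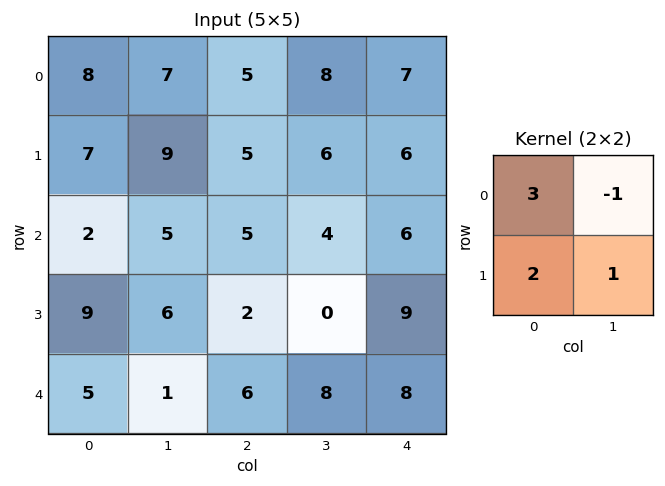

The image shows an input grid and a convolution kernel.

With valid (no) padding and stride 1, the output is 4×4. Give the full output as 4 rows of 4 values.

40 39 23 35
21 37 23 26
25 24 15 15
32 24 26 15

Output[0,0]: The receptive field on the input at this output position is [8 7 / 7 9]. Elementwise product with the kernel and sum: 8·3 + 7·-1 + 7·2 + 9·1.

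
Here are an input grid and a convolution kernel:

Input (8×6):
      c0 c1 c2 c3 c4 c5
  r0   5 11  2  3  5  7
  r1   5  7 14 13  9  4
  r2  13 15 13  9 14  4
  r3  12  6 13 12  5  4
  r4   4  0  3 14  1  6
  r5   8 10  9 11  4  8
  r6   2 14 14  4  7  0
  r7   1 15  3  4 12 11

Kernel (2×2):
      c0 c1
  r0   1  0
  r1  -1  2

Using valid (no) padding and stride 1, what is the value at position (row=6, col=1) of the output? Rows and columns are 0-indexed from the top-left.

5

The receptive field on the input at this output position is [14 14 / 15 3]. Elementwise product with the kernel and sum: 14·1 + 15·-1 + 3·2.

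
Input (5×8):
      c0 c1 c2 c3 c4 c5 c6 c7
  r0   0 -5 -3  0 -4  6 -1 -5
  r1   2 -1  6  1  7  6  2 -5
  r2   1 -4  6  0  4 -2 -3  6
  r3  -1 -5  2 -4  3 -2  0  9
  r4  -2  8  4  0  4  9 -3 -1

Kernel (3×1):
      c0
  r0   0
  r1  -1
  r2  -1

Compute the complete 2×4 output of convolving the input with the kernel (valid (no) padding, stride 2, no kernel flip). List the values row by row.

-3 -12 -11 1
3 -6 -7 3

Output[0,0]: The receptive field on the input at this output position is [0 / 2 / 1]. Elementwise product with the kernel and sum: 2·-1 + 1·-1.
Output[0,1]: The receptive field on the input at this output position is [-3 / 6 / 6]. Elementwise product with the kernel and sum: 6·-1 + 6·-1.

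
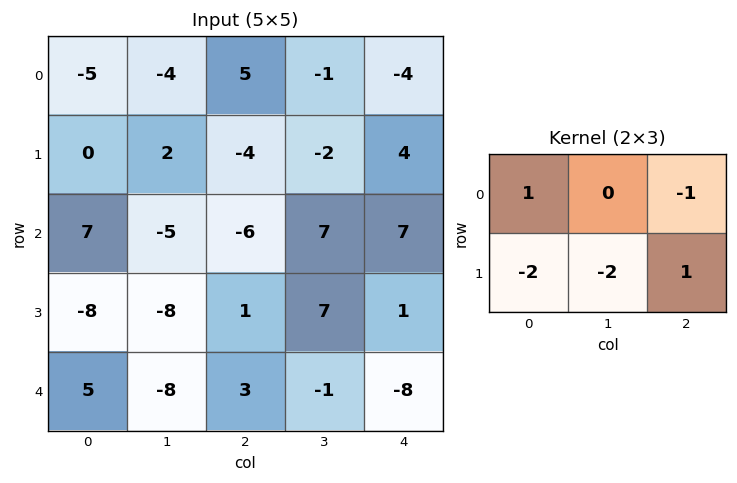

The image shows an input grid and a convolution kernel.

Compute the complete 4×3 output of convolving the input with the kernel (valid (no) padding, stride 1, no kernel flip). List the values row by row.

-18 -1 25
-6 33 -3
46 9 -28
0 -6 -12

Output[0,0]: The receptive field on the input at this output position is [-5 -4 5 / 0 2 -4]. Elementwise product with the kernel and sum: -5·1 + 5·-1 + 0·-2 + 2·-2 + -4·1.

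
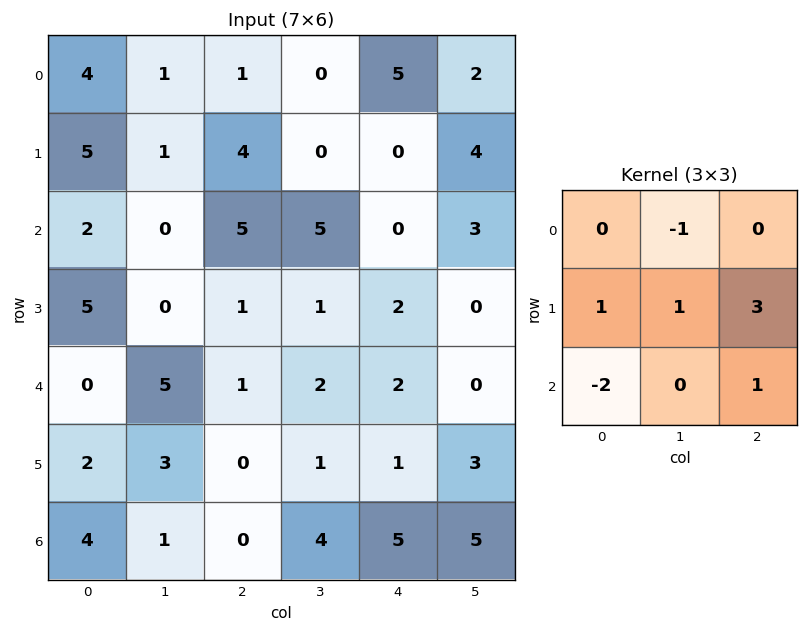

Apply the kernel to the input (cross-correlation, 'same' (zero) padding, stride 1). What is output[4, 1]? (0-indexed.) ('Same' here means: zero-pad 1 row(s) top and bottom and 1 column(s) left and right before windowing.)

The receptive field on the zero-padded input at this output position is [5 0 1 / 0 5 1 / 2 3 0]. Elementwise product with the kernel and sum: 0·-1 + 0·1 + 5·1 + 1·3 + 2·-2 + 0·1.

4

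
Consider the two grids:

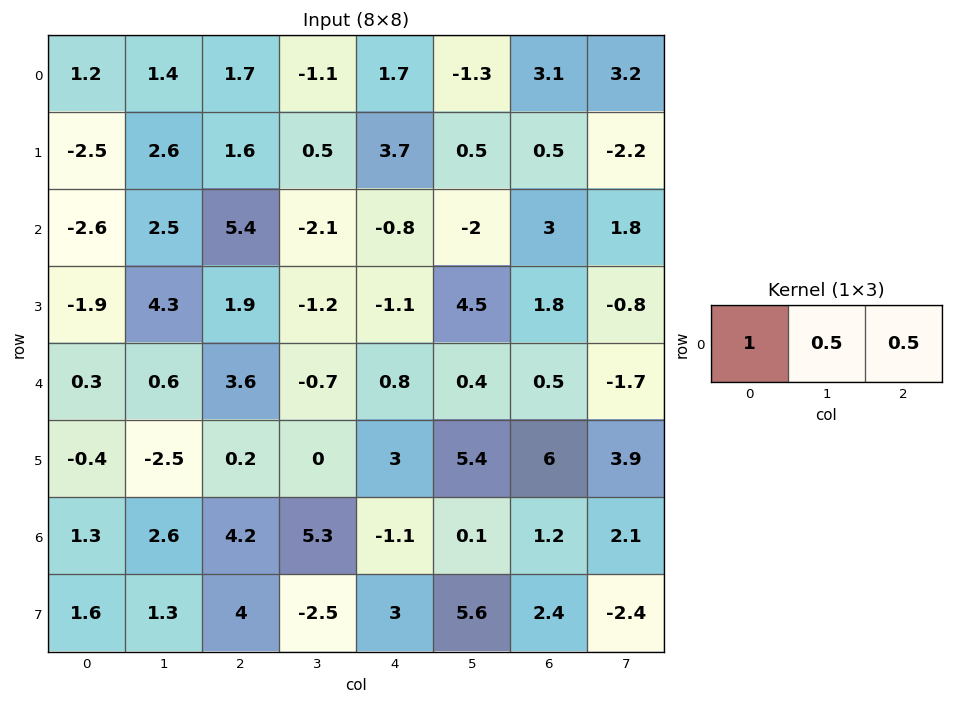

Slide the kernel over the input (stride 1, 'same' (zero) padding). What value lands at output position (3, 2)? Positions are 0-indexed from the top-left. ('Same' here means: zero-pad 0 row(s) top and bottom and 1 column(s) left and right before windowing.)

The receptive field on the zero-padded input at this output position is [4.3 1.9 -1.2]. Elementwise product with the kernel and sum: 4.3·1 + 1.9·0.5 + -1.2·0.5.

4.65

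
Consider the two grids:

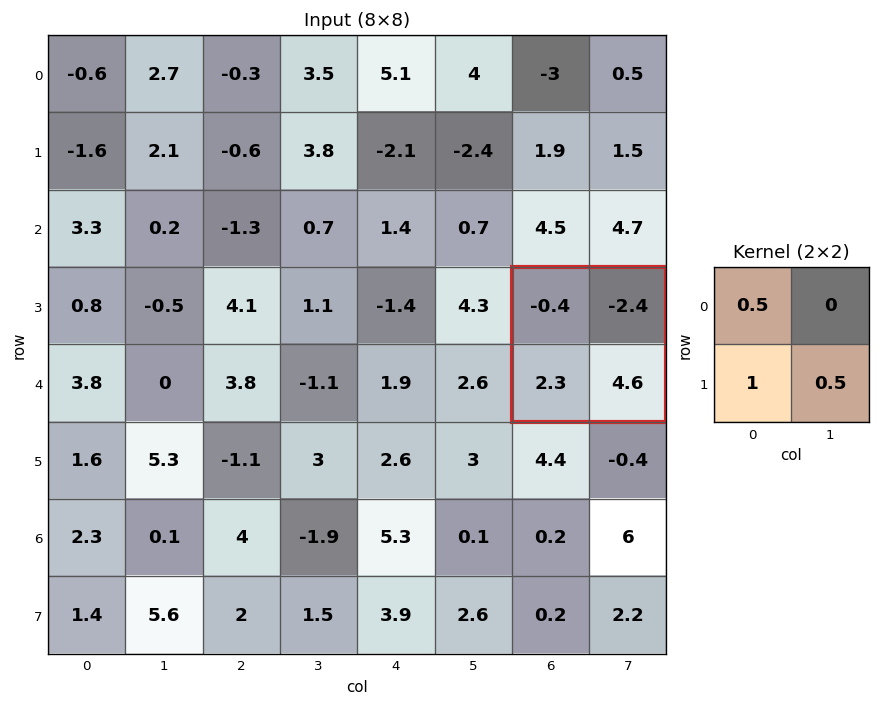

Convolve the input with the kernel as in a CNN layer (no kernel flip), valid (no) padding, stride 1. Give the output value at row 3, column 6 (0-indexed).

4.4

The receptive field on the input at this output position is [-0.4 -2.4 / 2.3 4.6]. Elementwise product with the kernel and sum: -0.4·0.5 + 2.3·1 + 4.6·0.5.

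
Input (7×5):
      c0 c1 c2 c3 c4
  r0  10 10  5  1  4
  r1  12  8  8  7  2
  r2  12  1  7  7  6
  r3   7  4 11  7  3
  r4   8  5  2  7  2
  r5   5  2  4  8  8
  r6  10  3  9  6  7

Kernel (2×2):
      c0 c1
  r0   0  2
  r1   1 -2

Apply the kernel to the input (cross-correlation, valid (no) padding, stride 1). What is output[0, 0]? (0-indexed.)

16

The receptive field on the input at this output position is [10 10 / 12 8]. Elementwise product with the kernel and sum: 10·2 + 12·1 + 8·-2.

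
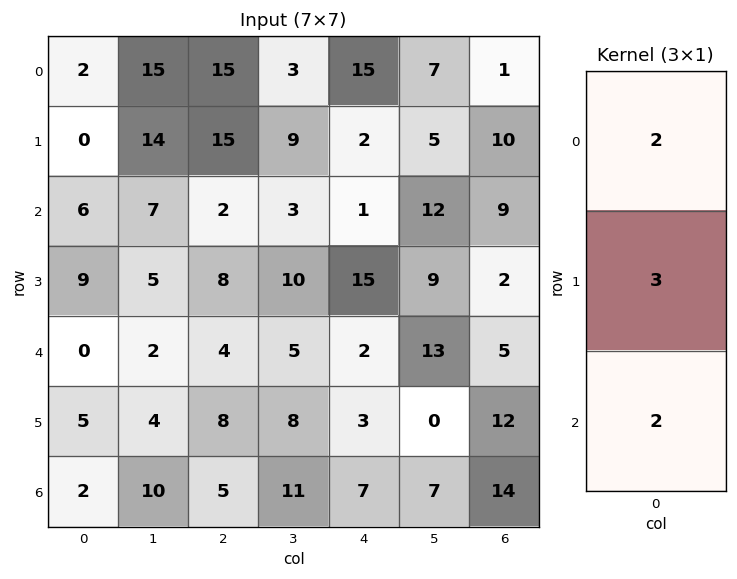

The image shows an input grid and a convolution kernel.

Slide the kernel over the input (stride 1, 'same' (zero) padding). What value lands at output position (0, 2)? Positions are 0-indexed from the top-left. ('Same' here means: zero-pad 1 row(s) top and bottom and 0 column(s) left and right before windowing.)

The receptive field on the zero-padded input at this output position is [0 / 15 / 15]. Elementwise product with the kernel and sum: 0·2 + 15·3 + 15·2.

75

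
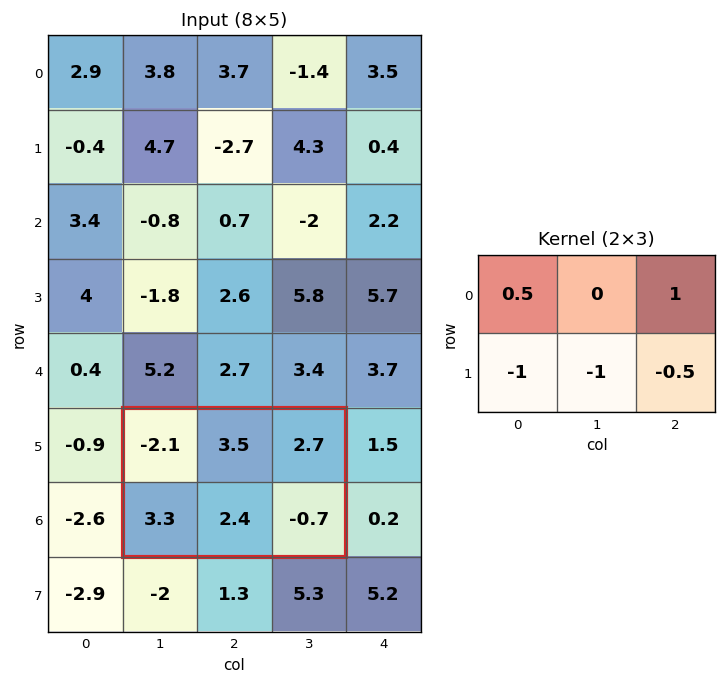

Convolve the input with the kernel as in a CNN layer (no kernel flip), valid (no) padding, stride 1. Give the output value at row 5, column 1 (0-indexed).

-3.7

The receptive field on the input at this output position is [-2.1 3.5 2.7 / 3.3 2.4 -0.7]. Elementwise product with the kernel and sum: -2.1·0.5 + 2.7·1 + 3.3·-1 + 2.4·-1 + -0.7·-0.5.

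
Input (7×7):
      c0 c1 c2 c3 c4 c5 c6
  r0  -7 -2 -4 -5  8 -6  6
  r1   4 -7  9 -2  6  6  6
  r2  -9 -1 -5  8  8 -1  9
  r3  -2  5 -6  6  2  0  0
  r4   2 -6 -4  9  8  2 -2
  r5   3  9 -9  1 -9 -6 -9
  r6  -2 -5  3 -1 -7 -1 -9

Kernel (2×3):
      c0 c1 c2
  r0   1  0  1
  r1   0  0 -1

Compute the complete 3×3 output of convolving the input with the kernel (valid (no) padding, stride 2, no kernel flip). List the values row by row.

-20 -2 8
-8 1 17
7 13 15

Output[0,0]: The receptive field on the input at this output position is [-7 -2 -4 / 4 -7 9]. Elementwise product with the kernel and sum: -7·1 + -4·1 + 9·-1.
Output[0,1]: The receptive field on the input at this output position is [-4 -5 8 / 9 -2 6]. Elementwise product with the kernel and sum: -4·1 + 8·1 + 6·-1.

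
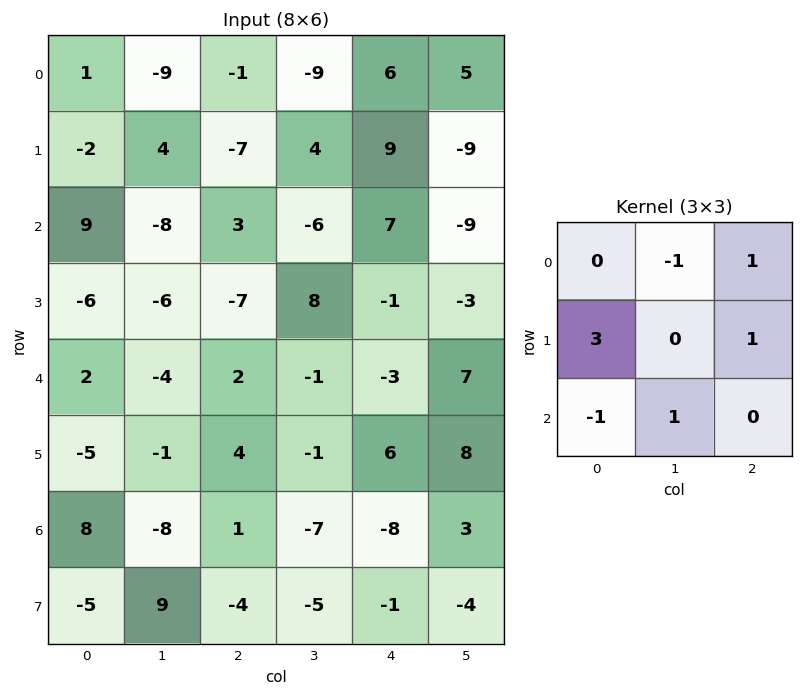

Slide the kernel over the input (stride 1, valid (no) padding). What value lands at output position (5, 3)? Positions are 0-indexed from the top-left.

The receptive field on the input at this output position is [-1 6 8 / -7 -8 3 / -5 -1 -4]. Elementwise product with the kernel and sum: 6·-1 + 8·1 + -7·3 + 3·1 + -5·-1 + -1·1.

-12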